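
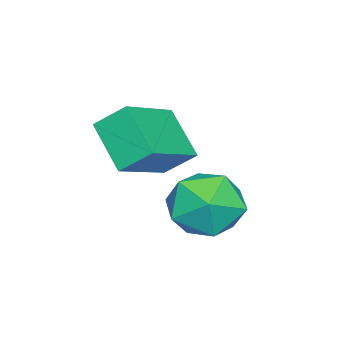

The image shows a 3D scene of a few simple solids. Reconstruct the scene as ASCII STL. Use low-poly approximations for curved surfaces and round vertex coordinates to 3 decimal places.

solid 
facet normal -0.426 -0.643 0.636
outer loop
vertex 2.144 -3.375 4.193
vertex 1.976 -2.578 4.887
vertex 0.451 -3.039 3.398
endloop
endfacet
facet normal 0.157 -0.745 -0.649
outer loop
vertex 1.124 -2.022 2.393
vertex 2.144 -3.375 4.193
vertex 0.451 -3.039 3.398
endloop
endfacet
facet normal -0.426 -0.643 0.636
outer loop
vertex 0.451 -3.039 3.398
vertex 1.976 -2.578 4.887
vertex 0.283 -2.242 4.092
endloop
endfacet
facet normal -0.891 0.176 -0.418
outer loop
vertex 0.283 -2.242 4.092
vertex 1.124 -2.022 2.393
vertex 0.451 -3.039 3.398
endloop
endfacet
facet normal 0.891 -0.176 0.418
outer loop
vertex 2.144 -3.375 4.193
vertex 2.649 -1.561 3.882
vertex 1.976 -2.578 4.887
endloop
endfacet
facet normal 0.157 -0.745 -0.649
outer loop
vertex 2.817 -2.358 3.188
vertex 2.144 -3.375 4.193
vertex 1.124 -2.022 2.393
endloop
endfacet
facet normal 0.891 -0.176 0.418
outer loop
vertex 2.817 -2.358 3.188
vertex 2.649 -1.561 3.882
vertex 2.144 -3.375 4.193
endloop
endfacet
facet normal -0.157 0.745 0.649
outer loop
vertex 1.976 -2.578 4.887
vertex 2.649 -1.561 3.882
vertex 0.283 -2.242 4.092
endloop
endfacet
facet normal -0.891 0.176 -0.418
outer loop
vertex 0.956 -1.225 3.087
vertex 1.124 -2.022 2.393
vertex 0.283 -2.242 4.092
endloop
endfacet
facet normal -0.157 0.745 0.649
outer loop
vertex 0.283 -2.242 4.092
vertex 2.649 -1.561 3.882
vertex 0.956 -1.225 3.087
endloop
endfacet
facet normal 0.426 0.643 -0.636
outer loop
vertex 0.956 -1.225 3.087
vertex 2.817 -2.358 3.188
vertex 1.124 -2.022 2.393
endloop
endfacet
facet normal 0.426 0.643 -0.636
outer loop
vertex 2.649 -1.561 3.882
vertex 2.817 -2.358 3.188
vertex 0.956 -1.225 3.087
endloop
endfacet
facet normal -0.538 0.807 -0.245
outer loop
vertex 1.272 -0.138 1.077
vertex 0.705 -0.229 2.021
vertex 1.628 0.376 1.987
endloop
endfacet
facet normal 0.119 0.844 -0.523
outer loop
vertex 1.272 -0.138 1.077
vertex 1.628 0.376 1.987
vertex 2.348 -0.136 1.325
endloop
endfacet
facet normal 0.216 0.271 -0.938
outer loop
vertex 1.272 -0.138 1.077
vertex 2.348 -0.136 1.325
vertex 1.869 -1.057 0.949
endloop
endfacet
facet normal -0.381 -0.120 -0.917
outer loop
vertex 1.272 -0.138 1.077
vertex 1.869 -1.057 0.949
vertex 0.854 -1.115 1.379
endloop
endfacet
facet normal -0.847 0.211 -0.488
outer loop
vertex 1.272 -0.138 1.077
vertex 0.854 -1.115 1.379
vertex 0.705 -0.229 2.021
endloop
endfacet
facet normal 0.587 0.809 0.013
outer loop
vertex 2.348 -0.136 1.325
vertex 1.628 0.376 1.987
vertex 2.446 -0.225 2.421
endloop
endfacet
facet normal -0.474 0.749 0.463
outer loop
vertex 1.628 0.376 1.987
vertex 0.705 -0.229 2.021
vertex 1.431 -0.283 2.851
endloop
endfacet
facet normal -0.974 -0.214 0.070
outer loop
vertex 0.705 -0.229 2.021
vertex 0.854 -1.115 1.379
vertex 0.952 -1.204 2.475
endloop
endfacet
facet normal -0.221 -0.751 -0.623
outer loop
vertex 0.854 -1.115 1.379
vertex 1.869 -1.057 0.949
vertex 1.672 -1.716 1.813
endloop
endfacet
facet normal 0.744 -0.118 -0.658
outer loop
vertex 1.869 -1.057 0.949
vertex 2.348 -0.136 1.325
vertex 2.595 -1.111 1.779
endloop
endfacet
facet normal 0.381 0.120 0.917
outer loop
vertex 2.028 -1.202 2.723
vertex 2.446 -0.225 2.421
vertex 1.431 -0.283 2.851
endloop
endfacet
facet normal -0.216 -0.271 0.938
outer loop
vertex 2.028 -1.202 2.723
vertex 1.431 -0.283 2.851
vertex 0.952 -1.204 2.475
endloop
endfacet
facet normal -0.119 -0.844 0.523
outer loop
vertex 2.028 -1.202 2.723
vertex 0.952 -1.204 2.475
vertex 1.672 -1.716 1.813
endloop
endfacet
facet normal 0.538 -0.807 0.245
outer loop
vertex 2.028 -1.202 2.723
vertex 1.672 -1.716 1.813
vertex 2.595 -1.111 1.779
endloop
endfacet
facet normal 0.847 -0.211 0.488
outer loop
vertex 2.028 -1.202 2.723
vertex 2.595 -1.111 1.779
vertex 2.446 -0.225 2.421
endloop
endfacet
facet normal 0.221 0.751 0.623
outer loop
vertex 1.431 -0.283 2.851
vertex 2.446 -0.225 2.421
vertex 1.628 0.376 1.987
endloop
endfacet
facet normal -0.744 0.118 0.658
outer loop
vertex 0.952 -1.204 2.475
vertex 1.431 -0.283 2.851
vertex 0.705 -0.229 2.021
endloop
endfacet
facet normal -0.587 -0.809 -0.013
outer loop
vertex 1.672 -1.716 1.813
vertex 0.952 -1.204 2.475
vertex 0.854 -1.115 1.379
endloop
endfacet
facet normal 0.474 -0.749 -0.463
outer loop
vertex 2.595 -1.111 1.779
vertex 1.672 -1.716 1.813
vertex 1.869 -1.057 0.949
endloop
endfacet
facet normal 0.974 0.214 -0.070
outer loop
vertex 2.446 -0.225 2.421
vertex 2.595 -1.111 1.779
vertex 2.348 -0.136 1.325
endloop
endfacet

endsolid


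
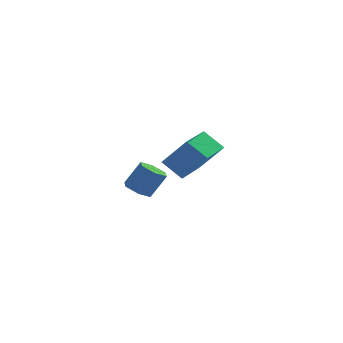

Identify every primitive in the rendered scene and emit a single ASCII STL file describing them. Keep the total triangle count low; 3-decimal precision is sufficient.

solid 
facet normal -0.517 -0.109 -0.849
outer loop
vertex -3.274 -3.529 1.827
vertex -3.893 -3.143 2.155
vertex -3.331 -2.734 1.76
endloop
endfacet
facet normal 0.853 0.017 -0.522
outer loop
vertex -3.274 -3.529 1.827
vertex -3.331 -2.734 1.76
vertex -2.487 -3.363 3.117
endloop
endfacet
facet normal 0.853 0.018 -0.522
outer loop
vertex -2.487 -3.363 3.117
vertex -3.331 -2.734 1.76
vertex -2.545 -2.568 3.05
endloop
endfacet
facet normal 0.517 0.109 0.849
outer loop
vertex -2.487 -3.363 3.117
vertex -2.545 -2.568 3.05
vertex -3.107 -2.977 3.445
endloop
endfacet
facet normal -0.517 -0.110 -0.849
outer loop
vertex -3.331 -2.734 1.76
vertex -3.893 -3.143 2.155
vertex -3.95 -2.348 2.087
endloop
endfacet
facet normal 0.365 0.869 -0.334
outer loop
vertex -3.331 -2.734 1.76
vertex -3.95 -2.348 2.087
vertex -2.545 -2.568 3.05
endloop
endfacet
facet normal 0.365 0.869 -0.334
outer loop
vertex -2.545 -2.568 3.05
vertex -3.95 -2.348 2.087
vertex -3.164 -2.182 3.377
endloop
endfacet
facet normal 0.517 0.110 0.849
outer loop
vertex -2.545 -2.568 3.05
vertex -3.164 -2.182 3.377
vertex -3.107 -2.977 3.445
endloop
endfacet
facet normal -0.517 -0.110 -0.849
outer loop
vertex -3.95 -2.348 2.087
vertex -3.893 -3.143 2.155
vertex -4.513 -2.757 2.483
endloop
endfacet
facet normal -0.488 0.853 0.187
outer loop
vertex -3.95 -2.348 2.087
vertex -4.513 -2.757 2.483
vertex -3.164 -2.182 3.377
endloop
endfacet
facet normal -0.488 0.852 0.188
outer loop
vertex -3.164 -2.182 3.377
vertex -4.513 -2.757 2.483
vertex -3.726 -2.591 3.773
endloop
endfacet
facet normal 0.518 0.110 0.848
outer loop
vertex -3.164 -2.182 3.377
vertex -3.726 -2.591 3.773
vertex -3.107 -2.977 3.445
endloop
endfacet
facet normal -0.517 -0.109 -0.849
outer loop
vertex -4.513 -2.757 2.483
vertex -3.893 -3.143 2.155
vertex -4.455 -3.552 2.55
endloop
endfacet
facet normal -0.852 -0.018 0.522
outer loop
vertex -4.513 -2.757 2.483
vertex -4.455 -3.552 2.55
vertex -3.726 -2.591 3.773
endloop
endfacet
facet normal -0.853 -0.017 0.522
outer loop
vertex -3.726 -2.591 3.773
vertex -4.455 -3.552 2.55
vertex -3.669 -3.386 3.84
endloop
endfacet
facet normal 0.517 0.109 0.849
outer loop
vertex -3.726 -2.591 3.773
vertex -3.669 -3.386 3.84
vertex -3.107 -2.977 3.445
endloop
endfacet
facet normal -0.517 -0.110 -0.849
outer loop
vertex -4.455 -3.552 2.55
vertex -3.893 -3.143 2.155
vertex -3.836 -3.938 2.223
endloop
endfacet
facet normal -0.365 -0.869 0.334
outer loop
vertex -4.455 -3.552 2.55
vertex -3.836 -3.938 2.223
vertex -3.669 -3.386 3.84
endloop
endfacet
facet normal -0.365 -0.869 0.334
outer loop
vertex -3.669 -3.386 3.84
vertex -3.836 -3.938 2.223
vertex -3.05 -3.772 3.513
endloop
endfacet
facet normal 0.517 0.110 0.849
outer loop
vertex -3.669 -3.386 3.84
vertex -3.05 -3.772 3.513
vertex -3.107 -2.977 3.445
endloop
endfacet
facet normal -0.518 -0.110 -0.848
outer loop
vertex -3.836 -3.938 2.223
vertex -3.893 -3.143 2.155
vertex -3.274 -3.529 1.827
endloop
endfacet
facet normal 0.488 -0.852 -0.188
outer loop
vertex -3.836 -3.938 2.223
vertex -3.274 -3.529 1.827
vertex -3.05 -3.772 3.513
endloop
endfacet
facet normal 0.487 -0.853 -0.188
outer loop
vertex -3.05 -3.772 3.513
vertex -3.274 -3.529 1.827
vertex -2.487 -3.363 3.117
endloop
endfacet
facet normal 0.517 0.110 0.849
outer loop
vertex -3.05 -3.772 3.513
vertex -2.487 -3.363 3.117
vertex -3.107 -2.977 3.445
endloop
endfacet
facet normal -0.689 0.339 0.640
outer loop
vertex -1.414 1.902 3.391
vertex -0.482 3.839 3.37
vertex -2.679 2.493 1.717
endloop
endfacet
facet normal -0.434 -0.901 0.010
outer loop
vertex -1.638 1.981 0.75
vertex -1.414 1.902 3.391
vertex -2.679 2.493 1.717
endloop
endfacet
facet normal -0.689 0.339 0.640
outer loop
vertex -2.679 2.493 1.717
vertex -0.482 3.839 3.37
vertex -1.747 4.43 1.696
endloop
endfacet
facet normal -0.580 0.271 -0.768
outer loop
vertex -1.747 4.43 1.696
vertex -1.638 1.981 0.75
vertex -2.679 2.493 1.717
endloop
endfacet
facet normal 0.580 -0.271 0.768
outer loop
vertex -1.414 1.902 3.391
vertex 0.559 3.327 2.403
vertex -0.482 3.839 3.37
endloop
endfacet
facet normal -0.434 -0.901 0.010
outer loop
vertex -0.373 1.39 2.424
vertex -1.414 1.902 3.391
vertex -1.638 1.981 0.75
endloop
endfacet
facet normal 0.580 -0.271 0.768
outer loop
vertex -0.373 1.39 2.424
vertex 0.559 3.327 2.403
vertex -1.414 1.902 3.391
endloop
endfacet
facet normal 0.434 0.901 -0.010
outer loop
vertex -0.482 3.839 3.37
vertex 0.559 3.327 2.403
vertex -1.747 4.43 1.696
endloop
endfacet
facet normal -0.580 0.271 -0.768
outer loop
vertex -0.706 3.918 0.729
vertex -1.638 1.981 0.75
vertex -1.747 4.43 1.696
endloop
endfacet
facet normal 0.434 0.901 -0.010
outer loop
vertex -1.747 4.43 1.696
vertex 0.559 3.327 2.403
vertex -0.706 3.918 0.729
endloop
endfacet
facet normal 0.689 -0.339 -0.640
outer loop
vertex -0.706 3.918 0.729
vertex -0.373 1.39 2.424
vertex -1.638 1.981 0.75
endloop
endfacet
facet normal 0.689 -0.339 -0.640
outer loop
vertex 0.559 3.327 2.403
vertex -0.373 1.39 2.424
vertex -0.706 3.918 0.729
endloop
endfacet

endsolid


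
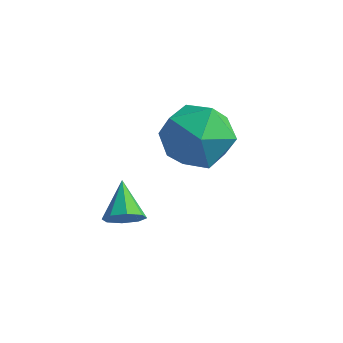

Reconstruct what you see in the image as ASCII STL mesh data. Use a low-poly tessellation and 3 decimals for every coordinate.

solid 
facet normal 0.474 -0.694 -0.542
outer loop
vertex 3.495 -1.869 0.823
vertex 3.022 -1.953 0.517
vertex 3.475 -1.609 0.473
endloop
endfacet
facet normal 0.613 0.651 0.448
outer loop
vertex 3.495 -1.869 0.823
vertex 3.475 -1.609 0.473
vertex 2.458 -1.127 1.163
endloop
endfacet
facet normal 0.474 -0.694 -0.543
outer loop
vertex 3.475 -1.609 0.473
vertex 3.022 -1.953 0.517
vertex 3.189 -1.551 0.149
endloop
endfacet
facet normal 0.346 0.928 -0.139
outer loop
vertex 3.475 -1.609 0.473
vertex 3.189 -1.551 0.149
vertex 2.458 -1.127 1.163
endloop
endfacet
facet normal 0.474 -0.694 -0.543
outer loop
vertex 3.189 -1.551 0.149
vertex 3.022 -1.953 0.517
vertex 2.805 -1.728 0.04
endloop
endfacet
facet normal -0.234 0.825 -0.514
outer loop
vertex 3.189 -1.551 0.149
vertex 2.805 -1.728 0.04
vertex 2.458 -1.127 1.163
endloop
endfacet
facet normal 0.473 -0.694 -0.543
outer loop
vertex 2.805 -1.728 0.04
vertex 3.022 -1.953 0.517
vertex 2.548 -2.037 0.211
endloop
endfacet
facet normal -0.791 0.403 -0.460
outer loop
vertex 2.805 -1.728 0.04
vertex 2.548 -2.037 0.211
vertex 2.458 -1.127 1.163
endloop
endfacet
facet normal 0.473 -0.694 -0.542
outer loop
vertex 2.548 -2.037 0.211
vertex 3.022 -1.953 0.517
vertex 2.569 -2.296 0.561
endloop
endfacet
facet normal -0.996 -0.091 -0.007
outer loop
vertex 2.548 -2.037 0.211
vertex 2.569 -2.296 0.561
vertex 2.458 -1.127 1.163
endloop
endfacet
facet normal 0.473 -0.694 -0.543
outer loop
vertex 2.569 -2.296 0.561
vertex 3.022 -1.953 0.517
vertex 2.855 -2.355 0.885
endloop
endfacet
facet normal -0.730 -0.367 0.577
outer loop
vertex 2.569 -2.296 0.561
vertex 2.855 -2.355 0.885
vertex 2.458 -1.127 1.163
endloop
endfacet
facet normal 0.475 -0.693 -0.542
outer loop
vertex 2.855 -2.355 0.885
vertex 3.022 -1.953 0.517
vertex 3.238 -2.178 0.994
endloop
endfacet
facet normal -0.149 -0.264 0.953
outer loop
vertex 2.855 -2.355 0.885
vertex 3.238 -2.178 0.994
vertex 2.458 -1.127 1.163
endloop
endfacet
facet normal 0.474 -0.694 -0.542
outer loop
vertex 3.238 -2.178 0.994
vertex 3.022 -1.953 0.517
vertex 3.495 -1.869 0.823
endloop
endfacet
facet normal 0.408 0.158 0.899
outer loop
vertex 3.238 -2.178 0.994
vertex 3.495 -1.869 0.823
vertex 2.458 -1.127 1.163
endloop
endfacet
facet normal -0.905 0.013 0.425
outer loop
vertex 2.465 0.688 1.696
vertex 2.936 0.43 2.708
vertex 2.807 1.526 2.399
endloop
endfacet
facet normal -0.876 0.464 -0.127
outer loop
vertex 2.465 0.688 1.696
vertex 2.807 1.526 2.399
vertex 3.011 1.603 1.274
endloop
endfacet
facet normal -0.700 0.091 -0.709
outer loop
vertex 2.465 0.688 1.696
vertex 3.011 1.603 1.274
vertex 3.266 0.555 0.888
endloop
endfacet
facet normal -0.619 -0.592 -0.516
outer loop
vertex 2.465 0.688 1.696
vertex 3.266 0.555 0.888
vertex 3.22 -0.17 1.774
endloop
endfacet
facet normal -0.746 -0.640 0.184
outer loop
vertex 2.465 0.688 1.696
vertex 3.22 -0.17 1.774
vertex 2.936 0.43 2.708
endloop
endfacet
facet normal -0.355 0.935 -0.000
outer loop
vertex 3.011 1.603 1.274
vertex 2.807 1.526 2.399
vertex 3.82 1.91 2.026
endloop
endfacet
facet normal -0.402 0.204 0.893
outer loop
vertex 2.807 1.526 2.399
vertex 2.936 0.43 2.708
vertex 3.774 1.185 2.912
endloop
endfacet
facet normal -0.145 -0.852 0.503
outer loop
vertex 2.936 0.43 2.708
vertex 3.22 -0.17 1.774
vertex 4.029 0.137 2.526
endloop
endfacet
facet normal 0.061 -0.774 -0.630
outer loop
vertex 3.22 -0.17 1.774
vertex 3.266 0.555 0.888
vertex 4.233 0.214 1.401
endloop
endfacet
facet normal -0.068 0.330 -0.941
outer loop
vertex 3.266 0.555 0.888
vertex 3.011 1.603 1.274
vertex 4.104 1.31 1.092
endloop
endfacet
facet normal 0.619 0.592 0.516
outer loop
vertex 4.575 1.052 2.104
vertex 3.82 1.91 2.026
vertex 3.774 1.185 2.912
endloop
endfacet
facet normal 0.700 -0.091 0.709
outer loop
vertex 4.575 1.052 2.104
vertex 3.774 1.185 2.912
vertex 4.029 0.137 2.526
endloop
endfacet
facet normal 0.876 -0.464 0.127
outer loop
vertex 4.575 1.052 2.104
vertex 4.029 0.137 2.526
vertex 4.233 0.214 1.401
endloop
endfacet
facet normal 0.905 -0.013 -0.425
outer loop
vertex 4.575 1.052 2.104
vertex 4.233 0.214 1.401
vertex 4.104 1.31 1.092
endloop
endfacet
facet normal 0.746 0.640 -0.184
outer loop
vertex 4.575 1.052 2.104
vertex 4.104 1.31 1.092
vertex 3.82 1.91 2.026
endloop
endfacet
facet normal -0.061 0.774 0.630
outer loop
vertex 3.774 1.185 2.912
vertex 3.82 1.91 2.026
vertex 2.807 1.526 2.399
endloop
endfacet
facet normal 0.068 -0.330 0.941
outer loop
vertex 4.029 0.137 2.526
vertex 3.774 1.185 2.912
vertex 2.936 0.43 2.708
endloop
endfacet
facet normal 0.355 -0.935 0.000
outer loop
vertex 4.233 0.214 1.401
vertex 4.029 0.137 2.526
vertex 3.22 -0.17 1.774
endloop
endfacet
facet normal 0.402 -0.204 -0.893
outer loop
vertex 4.104 1.31 1.092
vertex 4.233 0.214 1.401
vertex 3.266 0.555 0.888
endloop
endfacet
facet normal 0.145 0.852 -0.503
outer loop
vertex 3.82 1.91 2.026
vertex 4.104 1.31 1.092
vertex 3.011 1.603 1.274
endloop
endfacet

endsolid


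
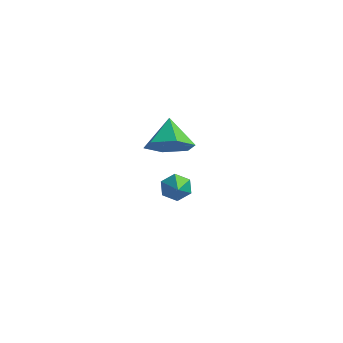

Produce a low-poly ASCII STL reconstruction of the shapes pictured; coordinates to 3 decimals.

solid 
facet normal 0.220 -0.708 -0.671
outer loop
vertex -2.301 -3.636 0.904
vertex -3.276 -3.765 0.72
vertex -2.751 -3.099 0.19
endloop
endfacet
facet normal 0.620 0.763 0.183
outer loop
vertex -2.301 -3.636 0.904
vertex -2.751 -3.099 0.19
vertex -3.584 -2.775 1.66
endloop
endfacet
facet normal 0.221 -0.708 -0.671
outer loop
vertex -2.751 -3.099 0.19
vertex -3.276 -3.765 0.72
vertex -3.725 -3.228 0.006
endloop
endfacet
facet normal -0.079 0.963 -0.257
outer loop
vertex -2.751 -3.099 0.19
vertex -3.725 -3.228 0.006
vertex -3.584 -2.775 1.66
endloop
endfacet
facet normal 0.221 -0.707 -0.671
outer loop
vertex -3.725 -3.228 0.006
vertex -3.276 -3.765 0.72
vertex -4.25 -3.895 0.536
endloop
endfacet
facet normal -0.815 0.572 -0.087
outer loop
vertex -3.725 -3.228 0.006
vertex -4.25 -3.895 0.536
vertex -3.584 -2.775 1.66
endloop
endfacet
facet normal 0.221 -0.707 -0.671
outer loop
vertex -4.25 -3.895 0.536
vertex -3.276 -3.765 0.72
vertex -3.8 -4.432 1.25
endloop
endfacet
facet normal -0.852 -0.018 0.523
outer loop
vertex -4.25 -3.895 0.536
vertex -3.8 -4.432 1.25
vertex -3.584 -2.775 1.66
endloop
endfacet
facet normal 0.221 -0.707 -0.671
outer loop
vertex -3.8 -4.432 1.25
vertex -3.276 -3.765 0.72
vertex -2.826 -4.302 1.434
endloop
endfacet
facet normal -0.153 -0.219 0.964
outer loop
vertex -3.8 -4.432 1.25
vertex -2.826 -4.302 1.434
vertex -3.584 -2.775 1.66
endloop
endfacet
facet normal 0.220 -0.708 -0.671
outer loop
vertex -2.826 -4.302 1.434
vertex -3.276 -3.765 0.72
vertex -2.301 -3.636 0.904
endloop
endfacet
facet normal 0.583 0.172 0.794
outer loop
vertex -2.826 -4.302 1.434
vertex -2.301 -3.636 0.904
vertex -3.584 -2.775 1.66
endloop
endfacet
facet normal -0.288 0.815 -0.502
outer loop
vertex -3.591 0.213 -4.509
vertex -4.215 0.156 -4.244
vertex -3.74 0.522 -3.922
endloop
endfacet
facet normal 0.976 0.119 0.185
outer loop
vertex -3.591 0.213 -4.509
vertex -3.74 0.522 -3.922
vertex -3.625 -1.516 -3.216
endloop
endfacet
facet normal -0.288 0.815 -0.502
outer loop
vertex -3.74 0.522 -3.922
vertex -4.215 0.156 -4.244
vertex -4.364 0.465 -3.657
endloop
endfacet
facet normal 0.344 0.325 0.881
outer loop
vertex -3.74 0.522 -3.922
vertex -4.364 0.465 -3.657
vertex -3.625 -1.516 -3.216
endloop
endfacet
facet normal -0.287 0.816 -0.502
outer loop
vertex -4.364 0.465 -3.657
vertex -4.215 0.156 -4.244
vertex -4.838 0.1 -3.979
endloop
endfacet
facet normal -0.551 -0.020 0.834
outer loop
vertex -4.364 0.465 -3.657
vertex -4.838 0.1 -3.979
vertex -3.625 -1.516 -3.216
endloop
endfacet
facet normal -0.287 0.816 -0.502
outer loop
vertex -4.838 0.1 -3.979
vertex -4.215 0.156 -4.244
vertex -4.689 -0.209 -4.567
endloop
endfacet
facet normal -0.817 -0.570 0.092
outer loop
vertex -4.838 0.1 -3.979
vertex -4.689 -0.209 -4.567
vertex -3.625 -1.516 -3.216
endloop
endfacet
facet normal -0.287 0.816 -0.502
outer loop
vertex -4.689 -0.209 -4.567
vertex -4.215 0.156 -4.244
vertex -4.065 -0.152 -4.831
endloop
endfacet
facet normal -0.185 -0.775 -0.604
outer loop
vertex -4.689 -0.209 -4.567
vertex -4.065 -0.152 -4.831
vertex -3.625 -1.516 -3.216
endloop
endfacet
facet normal -0.288 0.816 -0.502
outer loop
vertex -4.065 -0.152 -4.831
vertex -4.215 0.156 -4.244
vertex -3.591 0.213 -4.509
endloop
endfacet
facet normal 0.710 -0.431 -0.557
outer loop
vertex -4.065 -0.152 -4.831
vertex -3.591 0.213 -4.509
vertex -3.625 -1.516 -3.216
endloop
endfacet

endsolid


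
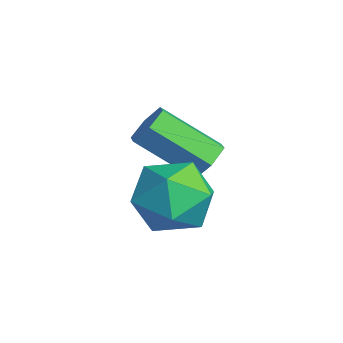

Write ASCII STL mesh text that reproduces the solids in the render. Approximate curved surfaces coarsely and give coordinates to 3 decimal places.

solid 
facet normal -0.534 0.798 0.278
outer loop
vertex -1.223 2.982 -2.86
vertex -2.088 2.339 -2.676
vertex -1.373 2.537 -1.872
endloop
endfacet
facet normal 0.158 0.891 0.425
outer loop
vertex -1.223 2.982 -2.86
vertex -1.373 2.537 -1.872
vertex -0.372 2.569 -2.312
endloop
endfacet
facet normal 0.523 0.832 -0.184
outer loop
vertex -1.223 2.982 -2.86
vertex -0.372 2.569 -2.312
vertex -0.469 2.392 -3.386
endloop
endfacet
facet normal 0.056 0.703 -0.709
outer loop
vertex -1.223 2.982 -2.86
vertex -0.469 2.392 -3.386
vertex -1.529 2.25 -3.611
endloop
endfacet
facet normal -0.597 0.682 -0.422
outer loop
vertex -1.223 2.982 -2.86
vertex -1.529 2.25 -3.611
vertex -2.088 2.339 -2.676
endloop
endfacet
facet normal 0.366 0.361 0.858
outer loop
vertex -0.372 2.569 -2.312
vertex -1.373 2.537 -1.872
vertex -0.711 1.67 -1.789
endloop
endfacet
facet normal -0.756 0.211 0.620
outer loop
vertex -1.373 2.537 -1.872
vertex -2.088 2.339 -2.676
vertex -1.771 1.528 -2.014
endloop
endfacet
facet normal -0.857 0.024 -0.515
outer loop
vertex -2.088 2.339 -2.676
vertex -1.529 2.25 -3.611
vertex -1.868 1.351 -3.088
endloop
endfacet
facet normal 0.200 0.059 -0.978
outer loop
vertex -1.529 2.25 -3.611
vertex -0.469 2.392 -3.386
vertex -0.867 1.383 -3.528
endloop
endfacet
facet normal 0.955 0.267 -0.130
outer loop
vertex -0.469 2.392 -3.386
vertex -0.372 2.569 -2.312
vertex -0.152 1.581 -2.724
endloop
endfacet
facet normal -0.056 -0.703 0.709
outer loop
vertex -1.017 0.938 -2.54
vertex -0.711 1.67 -1.789
vertex -1.771 1.528 -2.014
endloop
endfacet
facet normal -0.523 -0.832 0.184
outer loop
vertex -1.017 0.938 -2.54
vertex -1.771 1.528 -2.014
vertex -1.868 1.351 -3.088
endloop
endfacet
facet normal -0.158 -0.891 -0.425
outer loop
vertex -1.017 0.938 -2.54
vertex -1.868 1.351 -3.088
vertex -0.867 1.383 -3.528
endloop
endfacet
facet normal 0.534 -0.798 -0.278
outer loop
vertex -1.017 0.938 -2.54
vertex -0.867 1.383 -3.528
vertex -0.152 1.581 -2.724
endloop
endfacet
facet normal 0.597 -0.682 0.422
outer loop
vertex -1.017 0.938 -2.54
vertex -0.152 1.581 -2.724
vertex -0.711 1.67 -1.789
endloop
endfacet
facet normal -0.200 -0.059 0.978
outer loop
vertex -1.771 1.528 -2.014
vertex -0.711 1.67 -1.789
vertex -1.373 2.537 -1.872
endloop
endfacet
facet normal -0.955 -0.267 0.130
outer loop
vertex -1.868 1.351 -3.088
vertex -1.771 1.528 -2.014
vertex -2.088 2.339 -2.676
endloop
endfacet
facet normal -0.366 -0.361 -0.858
outer loop
vertex -0.867 1.383 -3.528
vertex -1.868 1.351 -3.088
vertex -1.529 2.25 -3.611
endloop
endfacet
facet normal 0.756 -0.211 -0.620
outer loop
vertex -0.152 1.581 -2.724
vertex -0.867 1.383 -3.528
vertex -0.469 2.392 -3.386
endloop
endfacet
facet normal 0.857 -0.024 0.515
outer loop
vertex -0.711 1.67 -1.789
vertex -0.152 1.581 -2.724
vertex -0.372 2.569 -2.312
endloop
endfacet
facet normal 0.437 0.674 -0.596
outer loop
vertex -2.353 3.698 -2.278
vertex -2.568 3.383 -2.792
vertex -2.923 3.846 -2.529
endloop
endfacet
facet normal -0.127 0.701 0.701
outer loop
vertex -2.353 3.698 -2.278
vertex -2.923 3.846 -2.529
vertex -3.137 2.491 -1.213
endloop
endfacet
facet normal -0.127 0.701 0.701
outer loop
vertex -3.137 2.491 -1.213
vertex -2.923 3.846 -2.529
vertex -3.707 2.639 -1.464
endloop
endfacet
facet normal -0.437 -0.675 0.594
outer loop
vertex -3.137 2.491 -1.213
vertex -3.707 2.639 -1.464
vertex -3.352 2.177 -1.728
endloop
endfacet
facet normal 0.438 0.674 -0.595
outer loop
vertex -2.923 3.846 -2.529
vertex -2.568 3.383 -2.792
vertex -3.138 3.532 -3.043
endloop
endfacet
facet normal -0.834 0.552 0.012
outer loop
vertex -2.923 3.846 -2.529
vertex -3.138 3.532 -3.043
vertex -3.707 2.639 -1.464
endloop
endfacet
facet normal -0.834 0.552 0.012
outer loop
vertex -3.707 2.639 -1.464
vertex -3.138 3.532 -3.043
vertex -3.922 2.325 -1.979
endloop
endfacet
facet normal -0.437 -0.675 0.594
outer loop
vertex -3.707 2.639 -1.464
vertex -3.922 2.325 -1.979
vertex -3.352 2.177 -1.728
endloop
endfacet
facet normal 0.438 0.675 -0.594
outer loop
vertex -3.138 3.532 -3.043
vertex -2.568 3.383 -2.792
vertex -2.783 3.069 -3.307
endloop
endfacet
facet normal -0.708 -0.149 -0.691
outer loop
vertex -3.138 3.532 -3.043
vertex -2.783 3.069 -3.307
vertex -3.922 2.325 -1.979
endloop
endfacet
facet normal -0.707 -0.150 -0.691
outer loop
vertex -3.922 2.325 -1.979
vertex -2.783 3.069 -3.307
vertex -3.567 1.862 -2.242
endloop
endfacet
facet normal -0.437 -0.674 0.596
outer loop
vertex -3.922 2.325 -1.979
vertex -3.567 1.862 -2.242
vertex -3.352 2.177 -1.728
endloop
endfacet
facet normal 0.437 0.675 -0.594
outer loop
vertex -2.783 3.069 -3.307
vertex -2.568 3.383 -2.792
vertex -2.213 2.921 -3.056
endloop
endfacet
facet normal 0.127 -0.701 -0.701
outer loop
vertex -2.783 3.069 -3.307
vertex -2.213 2.921 -3.056
vertex -3.567 1.862 -2.242
endloop
endfacet
facet normal 0.127 -0.701 -0.701
outer loop
vertex -3.567 1.862 -2.242
vertex -2.213 2.921 -3.056
vertex -2.997 1.714 -1.991
endloop
endfacet
facet normal -0.437 -0.674 0.596
outer loop
vertex -3.567 1.862 -2.242
vertex -2.997 1.714 -1.991
vertex -3.352 2.177 -1.728
endloop
endfacet
facet normal 0.437 0.675 -0.594
outer loop
vertex -2.213 2.921 -3.056
vertex -2.568 3.383 -2.792
vertex -1.998 3.235 -2.541
endloop
endfacet
facet normal 0.834 -0.552 -0.012
outer loop
vertex -2.213 2.921 -3.056
vertex -1.998 3.235 -2.541
vertex -2.997 1.714 -1.991
endloop
endfacet
facet normal 0.834 -0.552 -0.012
outer loop
vertex -2.997 1.714 -1.991
vertex -1.998 3.235 -2.541
vertex -2.782 2.028 -1.477
endloop
endfacet
facet normal -0.438 -0.674 0.595
outer loop
vertex -2.997 1.714 -1.991
vertex -2.782 2.028 -1.477
vertex -3.352 2.177 -1.728
endloop
endfacet
facet normal 0.437 0.674 -0.596
outer loop
vertex -1.998 3.235 -2.541
vertex -2.568 3.383 -2.792
vertex -2.353 3.698 -2.278
endloop
endfacet
facet normal 0.707 0.150 0.691
outer loop
vertex -1.998 3.235 -2.541
vertex -2.353 3.698 -2.278
vertex -2.782 2.028 -1.477
endloop
endfacet
facet normal 0.708 0.149 0.690
outer loop
vertex -2.782 2.028 -1.477
vertex -2.353 3.698 -2.278
vertex -3.137 2.491 -1.213
endloop
endfacet
facet normal -0.438 -0.675 0.594
outer loop
vertex -2.782 2.028 -1.477
vertex -3.137 2.491 -1.213
vertex -3.352 2.177 -1.728
endloop
endfacet

endsolid


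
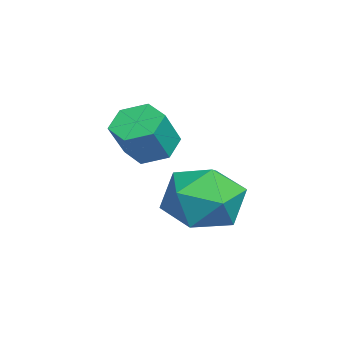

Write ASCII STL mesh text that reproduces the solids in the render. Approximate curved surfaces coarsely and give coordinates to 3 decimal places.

solid 
facet normal -0.372 -0.087 0.924
outer loop
vertex 1.241 -0.137 1.054
vertex 1.783 -1.26 1.166
vertex 2.402 -0.229 1.512
endloop
endfacet
facet normal -0.253 0.598 0.761
outer loop
vertex 1.241 -0.137 1.054
vertex 2.402 -0.229 1.512
vertex 2.119 0.682 0.702
endloop
endfacet
facet normal -0.633 0.754 0.177
outer loop
vertex 1.241 -0.137 1.054
vertex 2.119 0.682 0.702
vertex 1.325 0.214 -0.144
endloop
endfacet
facet normal -0.986 0.166 -0.020
outer loop
vertex 1.241 -0.137 1.054
vertex 1.325 0.214 -0.144
vertex 1.117 -0.986 0.143
endloop
endfacet
facet normal -0.824 -0.354 0.442
outer loop
vertex 1.241 -0.137 1.054
vertex 1.117 -0.986 0.143
vertex 1.783 -1.26 1.166
endloop
endfacet
facet normal 0.438 0.669 0.600
outer loop
vertex 2.119 0.682 0.702
vertex 2.402 -0.229 1.512
vertex 3.203 0.066 0.597
endloop
endfacet
facet normal 0.247 -0.438 0.864
outer loop
vertex 2.402 -0.229 1.512
vertex 1.783 -1.26 1.166
vertex 2.995 -1.134 0.884
endloop
endfacet
facet normal -0.486 -0.870 0.084
outer loop
vertex 1.783 -1.26 1.166
vertex 1.117 -0.986 0.143
vertex 2.201 -1.602 0.038
endloop
endfacet
facet normal -0.747 -0.029 -0.664
outer loop
vertex 1.117 -0.986 0.143
vertex 1.325 0.214 -0.144
vertex 1.918 -0.691 -0.772
endloop
endfacet
facet normal -0.176 0.922 -0.345
outer loop
vertex 1.325 0.214 -0.144
vertex 2.119 0.682 0.702
vertex 2.537 0.34 -0.426
endloop
endfacet
facet normal 0.986 -0.166 0.020
outer loop
vertex 3.079 -0.783 -0.314
vertex 3.203 0.066 0.597
vertex 2.995 -1.134 0.884
endloop
endfacet
facet normal 0.633 -0.754 -0.177
outer loop
vertex 3.079 -0.783 -0.314
vertex 2.995 -1.134 0.884
vertex 2.201 -1.602 0.038
endloop
endfacet
facet normal 0.253 -0.598 -0.761
outer loop
vertex 3.079 -0.783 -0.314
vertex 2.201 -1.602 0.038
vertex 1.918 -0.691 -0.772
endloop
endfacet
facet normal 0.372 0.087 -0.924
outer loop
vertex 3.079 -0.783 -0.314
vertex 1.918 -0.691 -0.772
vertex 2.537 0.34 -0.426
endloop
endfacet
facet normal 0.824 0.354 -0.442
outer loop
vertex 3.079 -0.783 -0.314
vertex 2.537 0.34 -0.426
vertex 3.203 0.066 0.597
endloop
endfacet
facet normal 0.747 0.029 0.664
outer loop
vertex 2.995 -1.134 0.884
vertex 3.203 0.066 0.597
vertex 2.402 -0.229 1.512
endloop
endfacet
facet normal 0.176 -0.922 0.345
outer loop
vertex 2.201 -1.602 0.038
vertex 2.995 -1.134 0.884
vertex 1.783 -1.26 1.166
endloop
endfacet
facet normal -0.438 -0.669 -0.600
outer loop
vertex 1.918 -0.691 -0.772
vertex 2.201 -1.602 0.038
vertex 1.117 -0.986 0.143
endloop
endfacet
facet normal -0.247 0.438 -0.864
outer loop
vertex 2.537 0.34 -0.426
vertex 1.918 -0.691 -0.772
vertex 1.325 0.214 -0.144
endloop
endfacet
facet normal 0.486 0.870 -0.084
outer loop
vertex 3.203 0.066 0.597
vertex 2.537 0.34 -0.426
vertex 2.119 0.682 0.702
endloop
endfacet
facet normal -0.522 0.287 -0.803
outer loop
vertex -0.068 -2.214 0.814
vertex -0.666 -1.919 1.308
vertex -0.038 -1.427 1.076
endloop
endfacet
facet normal 0.852 0.136 -0.506
outer loop
vertex -0.068 -2.214 0.814
vertex -0.038 -1.427 1.076
vertex 0.663 -2.616 1.938
endloop
endfacet
facet normal 0.852 0.136 -0.506
outer loop
vertex 0.663 -2.616 1.938
vertex -0.038 -1.427 1.076
vertex 0.693 -1.829 2.2
endloop
endfacet
facet normal 0.522 -0.287 0.803
outer loop
vertex 0.663 -2.616 1.938
vertex 0.693 -1.829 2.2
vertex 0.066 -2.321 2.432
endloop
endfacet
facet normal -0.522 0.287 -0.803
outer loop
vertex -0.038 -1.427 1.076
vertex -0.666 -1.919 1.308
vertex -0.636 -1.132 1.57
endloop
endfacet
facet normal 0.456 0.890 0.021
outer loop
vertex -0.038 -1.427 1.076
vertex -0.636 -1.132 1.57
vertex 0.693 -1.829 2.2
endloop
endfacet
facet normal 0.456 0.890 0.021
outer loop
vertex 0.693 -1.829 2.2
vertex -0.636 -1.132 1.57
vertex 0.095 -1.534 2.694
endloop
endfacet
facet normal 0.522 -0.287 0.803
outer loop
vertex 0.693 -1.829 2.2
vertex 0.095 -1.534 2.694
vertex 0.066 -2.321 2.432
endloop
endfacet
facet normal -0.522 0.287 -0.803
outer loop
vertex -0.636 -1.132 1.57
vertex -0.666 -1.919 1.308
vertex -1.263 -1.624 1.802
endloop
endfacet
facet normal -0.396 0.753 0.526
outer loop
vertex -0.636 -1.132 1.57
vertex -1.263 -1.624 1.802
vertex 0.095 -1.534 2.694
endloop
endfacet
facet normal -0.396 0.753 0.526
outer loop
vertex 0.095 -1.534 2.694
vertex -1.263 -1.624 1.802
vertex -0.532 -2.026 2.926
endloop
endfacet
facet normal 0.522 -0.287 0.803
outer loop
vertex 0.095 -1.534 2.694
vertex -0.532 -2.026 2.926
vertex 0.066 -2.321 2.432
endloop
endfacet
facet normal -0.522 0.287 -0.803
outer loop
vertex -1.263 -1.624 1.802
vertex -0.666 -1.919 1.308
vertex -1.293 -2.411 1.54
endloop
endfacet
facet normal -0.852 -0.136 0.506
outer loop
vertex -1.263 -1.624 1.802
vertex -1.293 -2.411 1.54
vertex -0.532 -2.026 2.926
endloop
endfacet
facet normal -0.852 -0.136 0.506
outer loop
vertex -0.532 -2.026 2.926
vertex -1.293 -2.411 1.54
vertex -0.562 -2.813 2.664
endloop
endfacet
facet normal 0.522 -0.287 0.803
outer loop
vertex -0.532 -2.026 2.926
vertex -0.562 -2.813 2.664
vertex 0.066 -2.321 2.432
endloop
endfacet
facet normal -0.522 0.287 -0.803
outer loop
vertex -1.293 -2.411 1.54
vertex -0.666 -1.919 1.308
vertex -0.695 -2.706 1.046
endloop
endfacet
facet normal -0.456 -0.890 -0.021
outer loop
vertex -1.293 -2.411 1.54
vertex -0.695 -2.706 1.046
vertex -0.562 -2.813 2.664
endloop
endfacet
facet normal -0.456 -0.890 -0.021
outer loop
vertex -0.562 -2.813 2.664
vertex -0.695 -2.706 1.046
vertex 0.036 -3.108 2.17
endloop
endfacet
facet normal 0.522 -0.287 0.803
outer loop
vertex -0.562 -2.813 2.664
vertex 0.036 -3.108 2.17
vertex 0.066 -2.321 2.432
endloop
endfacet
facet normal -0.522 0.287 -0.803
outer loop
vertex -0.695 -2.706 1.046
vertex -0.666 -1.919 1.308
vertex -0.068 -2.214 0.814
endloop
endfacet
facet normal 0.396 -0.753 -0.526
outer loop
vertex -0.695 -2.706 1.046
vertex -0.068 -2.214 0.814
vertex 0.036 -3.108 2.17
endloop
endfacet
facet normal 0.396 -0.753 -0.526
outer loop
vertex 0.036 -3.108 2.17
vertex -0.068 -2.214 0.814
vertex 0.663 -2.616 1.938
endloop
endfacet
facet normal 0.522 -0.287 0.803
outer loop
vertex 0.036 -3.108 2.17
vertex 0.663 -2.616 1.938
vertex 0.066 -2.321 2.432
endloop
endfacet

endsolid


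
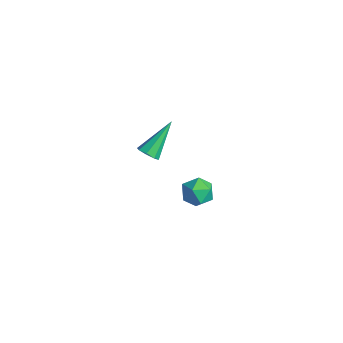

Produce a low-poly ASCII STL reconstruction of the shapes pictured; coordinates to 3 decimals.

solid 
facet normal 0.159 -0.743 -0.650
outer loop
vertex 3.275 0.312 3.326
vertex 3.006 0.571 2.964
vertex 3.506 0.552 3.108
endloop
endfacet
facet normal 0.732 -0.092 0.675
outer loop
vertex 3.275 0.312 3.326
vertex 3.506 0.552 3.108
vertex 2.714 1.929 4.156
endloop
endfacet
facet normal 0.160 -0.741 -0.652
outer loop
vertex 3.506 0.552 3.108
vertex 3.006 0.571 2.964
vertex 3.443 0.804 2.806
endloop
endfacet
facet normal 0.902 0.405 0.150
outer loop
vertex 3.506 0.552 3.108
vertex 3.443 0.804 2.806
vertex 2.714 1.929 4.156
endloop
endfacet
facet normal 0.160 -0.742 -0.651
outer loop
vertex 3.443 0.804 2.806
vertex 3.006 0.571 2.964
vertex 3.125 0.919 2.597
endloop
endfacet
facet normal 0.519 0.773 -0.364
outer loop
vertex 3.443 0.804 2.806
vertex 3.125 0.919 2.597
vertex 2.714 1.929 4.156
endloop
endfacet
facet normal 0.160 -0.742 -0.651
outer loop
vertex 3.125 0.919 2.597
vertex 3.006 0.571 2.964
vertex 2.737 0.83 2.603
endloop
endfacet
facet normal -0.192 0.800 -0.569
outer loop
vertex 3.125 0.919 2.597
vertex 2.737 0.83 2.603
vertex 2.714 1.929 4.156
endloop
endfacet
facet normal 0.160 -0.742 -0.651
outer loop
vertex 2.737 0.83 2.603
vertex 3.006 0.571 2.964
vertex 2.507 0.59 2.82
endloop
endfacet
facet normal -0.814 0.469 -0.344
outer loop
vertex 2.737 0.83 2.603
vertex 2.507 0.59 2.82
vertex 2.714 1.929 4.156
endloop
endfacet
facet normal 0.160 -0.742 -0.652
outer loop
vertex 2.507 0.59 2.82
vertex 3.006 0.571 2.964
vertex 2.569 0.338 3.122
endloop
endfacet
facet normal -0.983 -0.027 0.179
outer loop
vertex 2.507 0.59 2.82
vertex 2.569 0.338 3.122
vertex 2.714 1.929 4.156
endloop
endfacet
facet normal 0.161 -0.743 -0.650
outer loop
vertex 2.569 0.338 3.122
vertex 3.006 0.571 2.964
vertex 2.887 0.223 3.332
endloop
endfacet
facet normal -0.601 -0.396 0.694
outer loop
vertex 2.569 0.338 3.122
vertex 2.887 0.223 3.332
vertex 2.714 1.929 4.156
endloop
endfacet
facet normal 0.160 -0.743 -0.650
outer loop
vertex 2.887 0.223 3.332
vertex 3.006 0.571 2.964
vertex 3.275 0.312 3.326
endloop
endfacet
facet normal 0.111 -0.423 0.899
outer loop
vertex 2.887 0.223 3.332
vertex 3.275 0.312 3.326
vertex 2.714 1.929 4.156
endloop
endfacet
facet normal -0.536 0.708 0.460
outer loop
vertex 1.624 3.815 -2.112
vertex 2.093 3.744 -1.456
vertex 2.289 4.271 -2.039
endloop
endfacet
facet normal -0.530 0.812 -0.247
outer loop
vertex 1.624 3.815 -2.112
vertex 2.289 4.271 -2.039
vertex 2.106 3.935 -2.752
endloop
endfacet
facet normal -0.798 0.229 -0.558
outer loop
vertex 1.624 3.815 -2.112
vertex 2.106 3.935 -2.752
vertex 1.796 3.2 -2.61
endloop
endfacet
facet normal -0.971 -0.236 -0.044
outer loop
vertex 1.624 3.815 -2.112
vertex 1.796 3.2 -2.61
vertex 1.788 3.083 -1.809
endloop
endfacet
facet normal -0.809 0.061 0.585
outer loop
vertex 1.624 3.815 -2.112
vertex 1.788 3.083 -1.809
vertex 2.093 3.744 -1.456
endloop
endfacet
facet normal 0.152 0.878 -0.453
outer loop
vertex 2.106 3.935 -2.752
vertex 2.289 4.271 -2.039
vertex 2.872 3.937 -2.491
endloop
endfacet
facet normal 0.139 0.711 0.689
outer loop
vertex 2.289 4.271 -2.039
vertex 2.093 3.744 -1.456
vertex 2.864 3.82 -1.69
endloop
endfacet
facet normal -0.303 -0.336 0.892
outer loop
vertex 2.093 3.744 -1.456
vertex 1.788 3.083 -1.809
vertex 2.554 3.085 -1.548
endloop
endfacet
facet normal -0.564 -0.816 -0.125
outer loop
vertex 1.788 3.083 -1.809
vertex 1.796 3.2 -2.61
vertex 2.371 2.749 -2.261
endloop
endfacet
facet normal -0.284 -0.065 -0.957
outer loop
vertex 1.796 3.2 -2.61
vertex 2.106 3.935 -2.752
vertex 2.567 3.276 -2.844
endloop
endfacet
facet normal 0.971 0.236 0.044
outer loop
vertex 3.036 3.205 -2.188
vertex 2.872 3.937 -2.491
vertex 2.864 3.82 -1.69
endloop
endfacet
facet normal 0.798 -0.229 0.558
outer loop
vertex 3.036 3.205 -2.188
vertex 2.864 3.82 -1.69
vertex 2.554 3.085 -1.548
endloop
endfacet
facet normal 0.530 -0.812 0.247
outer loop
vertex 3.036 3.205 -2.188
vertex 2.554 3.085 -1.548
vertex 2.371 2.749 -2.261
endloop
endfacet
facet normal 0.536 -0.708 -0.460
outer loop
vertex 3.036 3.205 -2.188
vertex 2.371 2.749 -2.261
vertex 2.567 3.276 -2.844
endloop
endfacet
facet normal 0.809 -0.061 -0.585
outer loop
vertex 3.036 3.205 -2.188
vertex 2.567 3.276 -2.844
vertex 2.872 3.937 -2.491
endloop
endfacet
facet normal 0.564 0.816 0.125
outer loop
vertex 2.864 3.82 -1.69
vertex 2.872 3.937 -2.491
vertex 2.289 4.271 -2.039
endloop
endfacet
facet normal 0.284 0.065 0.957
outer loop
vertex 2.554 3.085 -1.548
vertex 2.864 3.82 -1.69
vertex 2.093 3.744 -1.456
endloop
endfacet
facet normal -0.152 -0.878 0.453
outer loop
vertex 2.371 2.749 -2.261
vertex 2.554 3.085 -1.548
vertex 1.788 3.083 -1.809
endloop
endfacet
facet normal -0.139 -0.711 -0.689
outer loop
vertex 2.567 3.276 -2.844
vertex 2.371 2.749 -2.261
vertex 1.796 3.2 -2.61
endloop
endfacet
facet normal 0.303 0.336 -0.892
outer loop
vertex 2.872 3.937 -2.491
vertex 2.567 3.276 -2.844
vertex 2.106 3.935 -2.752
endloop
endfacet

endsolid


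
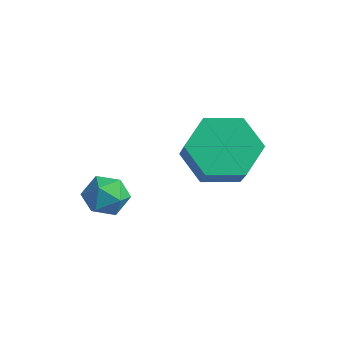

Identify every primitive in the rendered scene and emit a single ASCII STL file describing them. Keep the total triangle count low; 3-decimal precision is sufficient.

solid 
facet normal -0.305 0.678 0.669
outer loop
vertex 0.209 -2.63 -2.21
vertex 0.012 -3.094 -1.83
vertex 0.602 -2.876 -1.782
endloop
endfacet
facet normal 0.254 0.921 0.296
outer loop
vertex 0.209 -2.63 -2.21
vertex 0.602 -2.876 -1.782
vertex 0.81 -2.746 -2.364
endloop
endfacet
facet normal 0.075 0.915 -0.396
outer loop
vertex 0.209 -2.63 -2.21
vertex 0.81 -2.746 -2.364
vertex 0.348 -2.884 -2.771
endloop
endfacet
facet normal -0.592 0.669 -0.449
outer loop
vertex 0.209 -2.63 -2.21
vertex 0.348 -2.884 -2.771
vertex -0.145 -3.099 -2.441
endloop
endfacet
facet normal -0.827 0.522 0.208
outer loop
vertex 0.209 -2.63 -2.21
vertex -0.145 -3.099 -2.441
vertex 0.012 -3.094 -1.83
endloop
endfacet
facet normal 0.795 0.467 0.388
outer loop
vertex 0.81 -2.746 -2.364
vertex 0.602 -2.876 -1.782
vertex 0.985 -3.281 -2.079
endloop
endfacet
facet normal -0.107 0.072 0.992
outer loop
vertex 0.602 -2.876 -1.782
vertex 0.012 -3.094 -1.83
vertex 0.492 -3.496 -1.749
endloop
endfacet
facet normal -0.952 -0.180 0.246
outer loop
vertex 0.012 -3.094 -1.83
vertex -0.145 -3.099 -2.441
vertex 0.03 -3.634 -2.156
endloop
endfacet
facet normal -0.573 0.058 -0.818
outer loop
vertex -0.145 -3.099 -2.441
vertex 0.348 -2.884 -2.771
vertex 0.238 -3.504 -2.738
endloop
endfacet
facet normal 0.507 0.458 -0.730
outer loop
vertex 0.348 -2.884 -2.771
vertex 0.81 -2.746 -2.364
vertex 0.828 -3.286 -2.69
endloop
endfacet
facet normal 0.592 -0.669 0.449
outer loop
vertex 0.631 -3.75 -2.31
vertex 0.985 -3.281 -2.079
vertex 0.492 -3.496 -1.749
endloop
endfacet
facet normal -0.075 -0.915 0.396
outer loop
vertex 0.631 -3.75 -2.31
vertex 0.492 -3.496 -1.749
vertex 0.03 -3.634 -2.156
endloop
endfacet
facet normal -0.254 -0.921 -0.296
outer loop
vertex 0.631 -3.75 -2.31
vertex 0.03 -3.634 -2.156
vertex 0.238 -3.504 -2.738
endloop
endfacet
facet normal 0.305 -0.678 -0.669
outer loop
vertex 0.631 -3.75 -2.31
vertex 0.238 -3.504 -2.738
vertex 0.828 -3.286 -2.69
endloop
endfacet
facet normal 0.827 -0.522 -0.208
outer loop
vertex 0.631 -3.75 -2.31
vertex 0.828 -3.286 -2.69
vertex 0.985 -3.281 -2.079
endloop
endfacet
facet normal 0.573 -0.058 0.818
outer loop
vertex 0.492 -3.496 -1.749
vertex 0.985 -3.281 -2.079
vertex 0.602 -2.876 -1.782
endloop
endfacet
facet normal -0.507 -0.458 0.730
outer loop
vertex 0.03 -3.634 -2.156
vertex 0.492 -3.496 -1.749
vertex 0.012 -3.094 -1.83
endloop
endfacet
facet normal -0.795 -0.467 -0.388
outer loop
vertex 0.238 -3.504 -2.738
vertex 0.03 -3.634 -2.156
vertex -0.145 -3.099 -2.441
endloop
endfacet
facet normal 0.107 -0.072 -0.992
outer loop
vertex 0.828 -3.286 -2.69
vertex 0.238 -3.504 -2.738
vertex 0.348 -2.884 -2.771
endloop
endfacet
facet normal 0.952 0.180 -0.246
outer loop
vertex 0.985 -3.281 -2.079
vertex 0.828 -3.286 -2.69
vertex 0.81 -2.746 -2.364
endloop
endfacet
facet normal -0.505 0.414 -0.758
outer loop
vertex 3.204 -1.63 -1.185
vertex 2.47 -1.527 -0.64
vertex 3.1 -0.859 -0.695
endloop
endfacet
facet normal 0.856 0.355 -0.377
outer loop
vertex 3.204 -1.63 -1.185
vertex 3.1 -0.859 -0.695
vertex 3.724 -2.056 -0.405
endloop
endfacet
facet normal 0.856 0.355 -0.376
outer loop
vertex 3.724 -2.056 -0.405
vertex 3.1 -0.859 -0.695
vertex 3.62 -1.285 0.086
endloop
endfacet
facet normal 0.504 -0.414 0.758
outer loop
vertex 3.724 -2.056 -0.405
vertex 3.62 -1.285 0.086
vertex 2.99 -1.953 0.14
endloop
endfacet
facet normal -0.504 0.413 -0.758
outer loop
vertex 3.1 -0.859 -0.695
vertex 2.47 -1.527 -0.64
vertex 2.366 -0.755 -0.15
endloop
endfacet
facet normal 0.331 0.904 0.273
outer loop
vertex 3.1 -0.859 -0.695
vertex 2.366 -0.755 -0.15
vertex 3.62 -1.285 0.086
endloop
endfacet
facet normal 0.331 0.904 0.273
outer loop
vertex 3.62 -1.285 0.086
vertex 2.366 -0.755 -0.15
vertex 2.886 -1.181 0.631
endloop
endfacet
facet normal 0.504 -0.414 0.758
outer loop
vertex 3.62 -1.285 0.086
vertex 2.886 -1.181 0.631
vertex 2.99 -1.953 0.14
endloop
endfacet
facet normal -0.505 0.413 -0.758
outer loop
vertex 2.366 -0.755 -0.15
vertex 2.47 -1.527 -0.64
vertex 1.736 -1.424 -0.095
endloop
endfacet
facet normal -0.526 0.549 0.650
outer loop
vertex 2.366 -0.755 -0.15
vertex 1.736 -1.424 -0.095
vertex 2.886 -1.181 0.631
endloop
endfacet
facet normal -0.526 0.548 0.650
outer loop
vertex 2.886 -1.181 0.631
vertex 1.736 -1.424 -0.095
vertex 2.256 -1.85 0.685
endloop
endfacet
facet normal 0.505 -0.414 0.758
outer loop
vertex 2.886 -1.181 0.631
vertex 2.256 -1.85 0.685
vertex 2.99 -1.953 0.14
endloop
endfacet
facet normal -0.504 0.414 -0.758
outer loop
vertex 1.736 -1.424 -0.095
vertex 2.47 -1.527 -0.64
vertex 1.84 -2.195 -0.586
endloop
endfacet
facet normal -0.856 -0.355 0.376
outer loop
vertex 1.736 -1.424 -0.095
vertex 1.84 -2.195 -0.586
vertex 2.256 -1.85 0.685
endloop
endfacet
facet normal -0.856 -0.355 0.376
outer loop
vertex 2.256 -1.85 0.685
vertex 1.84 -2.195 -0.586
vertex 2.36 -2.621 0.195
endloop
endfacet
facet normal 0.505 -0.414 0.758
outer loop
vertex 2.256 -1.85 0.685
vertex 2.36 -2.621 0.195
vertex 2.99 -1.953 0.14
endloop
endfacet
facet normal -0.504 0.414 -0.758
outer loop
vertex 1.84 -2.195 -0.586
vertex 2.47 -1.527 -0.64
vertex 2.574 -2.299 -1.131
endloop
endfacet
facet normal -0.331 -0.904 -0.273
outer loop
vertex 1.84 -2.195 -0.586
vertex 2.574 -2.299 -1.131
vertex 2.36 -2.621 0.195
endloop
endfacet
facet normal -0.331 -0.904 -0.273
outer loop
vertex 2.36 -2.621 0.195
vertex 2.574 -2.299 -1.131
vertex 3.094 -2.725 -0.35
endloop
endfacet
facet normal 0.504 -0.413 0.758
outer loop
vertex 2.36 -2.621 0.195
vertex 3.094 -2.725 -0.35
vertex 2.99 -1.953 0.14
endloop
endfacet
facet normal -0.505 0.414 -0.758
outer loop
vertex 2.574 -2.299 -1.131
vertex 2.47 -1.527 -0.64
vertex 3.204 -1.63 -1.185
endloop
endfacet
facet normal 0.527 -0.548 -0.650
outer loop
vertex 2.574 -2.299 -1.131
vertex 3.204 -1.63 -1.185
vertex 3.094 -2.725 -0.35
endloop
endfacet
facet normal 0.526 -0.549 -0.650
outer loop
vertex 3.094 -2.725 -0.35
vertex 3.204 -1.63 -1.185
vertex 3.724 -2.056 -0.405
endloop
endfacet
facet normal 0.505 -0.413 0.758
outer loop
vertex 3.094 -2.725 -0.35
vertex 3.724 -2.056 -0.405
vertex 2.99 -1.953 0.14
endloop
endfacet

endsolid


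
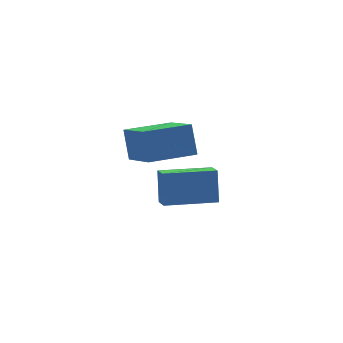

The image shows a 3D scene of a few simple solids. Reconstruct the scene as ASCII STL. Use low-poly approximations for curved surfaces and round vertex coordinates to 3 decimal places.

solid 
facet normal -0.999 0.018 0.050
outer loop
vertex -0.404 -0.797 -0.171
vertex -0.406 0.015 -0.511
vertex -0.481 -1.356 -1.507
endloop
endfacet
facet normal 0.002 -0.923 0.386
outer loop
vertex 1.566 -1.395 -1.609
vertex -0.404 -0.797 -0.171
vertex -0.481 -1.356 -1.507
endloop
endfacet
facet normal -0.999 0.018 0.050
outer loop
vertex -0.481 -1.356 -1.507
vertex -0.406 0.015 -0.511
vertex -0.483 -0.544 -1.846
endloop
endfacet
facet normal -0.053 -0.385 -0.921
outer loop
vertex -0.483 -0.544 -1.846
vertex 1.566 -1.395 -1.609
vertex -0.481 -1.356 -1.507
endloop
endfacet
facet normal 0.053 0.386 0.921
outer loop
vertex -0.404 -0.797 -0.171
vertex 1.641 -0.024 -0.613
vertex -0.406 0.015 -0.511
endloop
endfacet
facet normal 0.002 -0.922 0.386
outer loop
vertex 1.643 -0.836 -0.274
vertex -0.404 -0.797 -0.171
vertex 1.566 -1.395 -1.609
endloop
endfacet
facet normal 0.054 0.385 0.921
outer loop
vertex 1.643 -0.836 -0.274
vertex 1.641 -0.024 -0.613
vertex -0.404 -0.797 -0.171
endloop
endfacet
facet normal -0.002 0.922 -0.386
outer loop
vertex -0.406 0.015 -0.511
vertex 1.641 -0.024 -0.613
vertex -0.483 -0.544 -1.846
endloop
endfacet
facet normal -0.054 -0.386 -0.921
outer loop
vertex 1.564 -0.583 -1.949
vertex 1.566 -1.395 -1.609
vertex -0.483 -0.544 -1.846
endloop
endfacet
facet normal -0.002 0.923 -0.386
outer loop
vertex -0.483 -0.544 -1.846
vertex 1.641 -0.024 -0.613
vertex 1.564 -0.583 -1.949
endloop
endfacet
facet normal 0.999 -0.018 -0.050
outer loop
vertex 1.564 -0.583 -1.949
vertex 1.643 -0.836 -0.274
vertex 1.566 -1.395 -1.609
endloop
endfacet
facet normal 0.999 -0.018 -0.050
outer loop
vertex 1.641 -0.024 -0.613
vertex 1.643 -0.836 -0.274
vertex 1.564 -0.583 -1.949
endloop
endfacet
facet normal -0.984 -0.177 0.034
outer loop
vertex -1.711 -3.681 3.971
vertex -2.044 -1.997 3.111
vertex -1.647 -4.262 2.81
endloop
endfacet
facet normal 0.173 -0.877 0.448
outer loop
vertex 0.124 -3.943 2.749
vertex -1.711 -3.681 3.971
vertex -1.647 -4.262 2.81
endloop
endfacet
facet normal -0.984 -0.177 0.033
outer loop
vertex -1.647 -4.262 2.81
vertex -2.044 -1.997 3.111
vertex -1.979 -2.578 1.95
endloop
endfacet
facet normal 0.050 -0.446 -0.893
outer loop
vertex -1.979 -2.578 1.95
vertex 0.124 -3.943 2.749
vertex -1.647 -4.262 2.81
endloop
endfacet
facet normal -0.050 0.446 0.893
outer loop
vertex -1.711 -3.681 3.971
vertex -0.273 -1.678 3.05
vertex -2.044 -1.997 3.111
endloop
endfacet
facet normal 0.173 -0.877 0.448
outer loop
vertex 0.059 -3.362 3.91
vertex -1.711 -3.681 3.971
vertex 0.124 -3.943 2.749
endloop
endfacet
facet normal -0.050 0.446 0.893
outer loop
vertex 0.059 -3.362 3.91
vertex -0.273 -1.678 3.05
vertex -1.711 -3.681 3.971
endloop
endfacet
facet normal -0.173 0.877 -0.448
outer loop
vertex -2.044 -1.997 3.111
vertex -0.273 -1.678 3.05
vertex -1.979 -2.578 1.95
endloop
endfacet
facet normal 0.050 -0.446 -0.893
outer loop
vertex -0.209 -2.259 1.889
vertex 0.124 -3.943 2.749
vertex -1.979 -2.578 1.95
endloop
endfacet
facet normal -0.173 0.877 -0.448
outer loop
vertex -1.979 -2.578 1.95
vertex -0.273 -1.678 3.05
vertex -0.209 -2.259 1.889
endloop
endfacet
facet normal 0.984 0.177 -0.034
outer loop
vertex -0.209 -2.259 1.889
vertex 0.059 -3.362 3.91
vertex 0.124 -3.943 2.749
endloop
endfacet
facet normal 0.984 0.177 -0.034
outer loop
vertex -0.273 -1.678 3.05
vertex 0.059 -3.362 3.91
vertex -0.209 -2.259 1.889
endloop
endfacet

endsolid


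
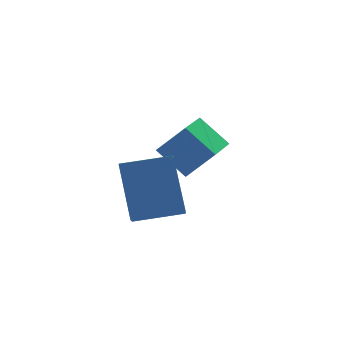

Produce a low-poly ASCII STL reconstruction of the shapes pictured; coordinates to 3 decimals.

solid 
facet normal -0.689 -0.652 0.315
outer loop
vertex 3.689 1.646 -0.991
vertex 3.115 2.661 -0.146
vertex 2.817 2.048 -2.065
endloop
endfacet
facet normal 0.398 -0.705 -0.587
outer loop
vertex 3.885 3.059 -2.554
vertex 3.689 1.646 -0.991
vertex 2.817 2.048 -2.065
endloop
endfacet
facet normal -0.689 -0.652 0.315
outer loop
vertex 2.817 2.048 -2.065
vertex 3.115 2.661 -0.146
vertex 2.243 3.063 -1.22
endloop
endfacet
facet normal -0.605 0.279 -0.746
outer loop
vertex 2.243 3.063 -1.22
vertex 3.885 3.059 -2.554
vertex 2.817 2.048 -2.065
endloop
endfacet
facet normal 0.605 -0.279 0.746
outer loop
vertex 3.689 1.646 -0.991
vertex 4.183 3.672 -0.635
vertex 3.115 2.661 -0.146
endloop
endfacet
facet normal 0.398 -0.705 -0.587
outer loop
vertex 4.757 2.657 -1.48
vertex 3.689 1.646 -0.991
vertex 3.885 3.059 -2.554
endloop
endfacet
facet normal 0.605 -0.279 0.746
outer loop
vertex 4.757 2.657 -1.48
vertex 4.183 3.672 -0.635
vertex 3.689 1.646 -0.991
endloop
endfacet
facet normal -0.398 0.705 0.587
outer loop
vertex 3.115 2.661 -0.146
vertex 4.183 3.672 -0.635
vertex 2.243 3.063 -1.22
endloop
endfacet
facet normal -0.605 0.279 -0.746
outer loop
vertex 3.311 4.074 -1.709
vertex 3.885 3.059 -2.554
vertex 2.243 3.063 -1.22
endloop
endfacet
facet normal -0.398 0.705 0.587
outer loop
vertex 2.243 3.063 -1.22
vertex 4.183 3.672 -0.635
vertex 3.311 4.074 -1.709
endloop
endfacet
facet normal 0.689 0.652 -0.315
outer loop
vertex 3.311 4.074 -1.709
vertex 4.757 2.657 -1.48
vertex 3.885 3.059 -2.554
endloop
endfacet
facet normal 0.689 0.652 -0.315
outer loop
vertex 4.183 3.672 -0.635
vertex 4.757 2.657 -1.48
vertex 3.311 4.074 -1.709
endloop
endfacet
facet normal -0.929 0.343 -0.138
outer loop
vertex -0.495 -0.704 -1.016
vertex -0.208 0.704 0.556
vertex 0.159 0.564 -2.271
endloop
endfacet
facet normal -0.135 -0.661 -0.738
outer loop
vertex 1.748 -0.024 -2.036
vertex -0.495 -0.704 -1.016
vertex 0.159 0.564 -2.271
endloop
endfacet
facet normal -0.929 0.344 -0.138
outer loop
vertex 0.159 0.564 -2.271
vertex -0.208 0.704 0.556
vertex 0.447 1.971 -0.699
endloop
endfacet
facet normal 0.345 0.667 -0.660
outer loop
vertex 0.447 1.971 -0.699
vertex 1.748 -0.024 -2.036
vertex 0.159 0.564 -2.271
endloop
endfacet
facet normal -0.345 -0.667 0.660
outer loop
vertex -0.495 -0.704 -1.016
vertex 1.381 0.116 0.791
vertex -0.208 0.704 0.556
endloop
endfacet
facet normal -0.135 -0.661 -0.738
outer loop
vertex 1.093 -1.291 -0.781
vertex -0.495 -0.704 -1.016
vertex 1.748 -0.024 -2.036
endloop
endfacet
facet normal -0.344 -0.667 0.660
outer loop
vertex 1.093 -1.291 -0.781
vertex 1.381 0.116 0.791
vertex -0.495 -0.704 -1.016
endloop
endfacet
facet normal 0.135 0.661 0.738
outer loop
vertex -0.208 0.704 0.556
vertex 1.381 0.116 0.791
vertex 0.447 1.971 -0.699
endloop
endfacet
facet normal 0.344 0.667 -0.660
outer loop
vertex 2.035 1.384 -0.464
vertex 1.748 -0.024 -2.036
vertex 0.447 1.971 -0.699
endloop
endfacet
facet normal 0.135 0.661 0.738
outer loop
vertex 0.447 1.971 -0.699
vertex 1.381 0.116 0.791
vertex 2.035 1.384 -0.464
endloop
endfacet
facet normal 0.929 -0.343 0.138
outer loop
vertex 2.035 1.384 -0.464
vertex 1.093 -1.291 -0.781
vertex 1.748 -0.024 -2.036
endloop
endfacet
facet normal 0.929 -0.343 0.137
outer loop
vertex 1.381 0.116 0.791
vertex 1.093 -1.291 -0.781
vertex 2.035 1.384 -0.464
endloop
endfacet

endsolid


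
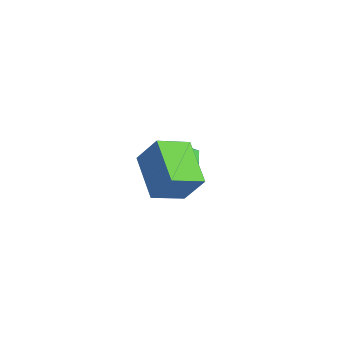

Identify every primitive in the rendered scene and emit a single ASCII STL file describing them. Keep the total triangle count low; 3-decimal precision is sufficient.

solid 
facet normal -0.331 -0.410 -0.850
outer loop
vertex 3.455 -1.314 0.809
vertex 1.5 -0.85 1.346
vertex 3.591 0.118 0.065
endloop
endfacet
facet normal 0.940 -0.223 -0.258
outer loop
vertex 4.1 0.75 1.374
vertex 3.455 -1.314 0.809
vertex 3.591 0.118 0.065
endloop
endfacet
facet normal -0.331 -0.410 -0.850
outer loop
vertex 3.591 0.118 0.065
vertex 1.5 -0.85 1.346
vertex 1.636 0.583 0.602
endloop
endfacet
facet normal 0.084 0.884 -0.460
outer loop
vertex 1.636 0.583 0.602
vertex 4.1 0.75 1.374
vertex 3.591 0.118 0.065
endloop
endfacet
facet normal -0.084 -0.884 0.459
outer loop
vertex 3.455 -1.314 0.809
vertex 2.009 -0.218 2.655
vertex 1.5 -0.85 1.346
endloop
endfacet
facet normal 0.940 -0.223 -0.258
outer loop
vertex 3.964 -0.683 2.118
vertex 3.455 -1.314 0.809
vertex 4.1 0.75 1.374
endloop
endfacet
facet normal -0.084 -0.884 0.459
outer loop
vertex 3.964 -0.683 2.118
vertex 2.009 -0.218 2.655
vertex 3.455 -1.314 0.809
endloop
endfacet
facet normal -0.940 0.223 0.258
outer loop
vertex 1.5 -0.85 1.346
vertex 2.009 -0.218 2.655
vertex 1.636 0.583 0.602
endloop
endfacet
facet normal 0.084 0.884 -0.459
outer loop
vertex 2.145 1.214 1.911
vertex 4.1 0.75 1.374
vertex 1.636 0.583 0.602
endloop
endfacet
facet normal -0.940 0.223 0.258
outer loop
vertex 1.636 0.583 0.602
vertex 2.009 -0.218 2.655
vertex 2.145 1.214 1.911
endloop
endfacet
facet normal 0.331 0.410 0.850
outer loop
vertex 2.145 1.214 1.911
vertex 3.964 -0.683 2.118
vertex 4.1 0.75 1.374
endloop
endfacet
facet normal 0.331 0.410 0.850
outer loop
vertex 2.009 -0.218 2.655
vertex 3.964 -0.683 2.118
vertex 2.145 1.214 1.911
endloop
endfacet
facet normal -0.959 0.185 -0.214
outer loop
vertex -1.629 3.304 -3.84
vertex -1.828 2.5 -3.642
vertex -1.846 3.103 -3.041
endloop
endfacet
facet normal -0.633 0.774 0.023
outer loop
vertex -1.629 3.304 -3.84
vertex -1.846 3.103 -3.041
vertex -1.198 3.637 -3.185
endloop
endfacet
facet normal -0.081 0.909 -0.409
outer loop
vertex -1.629 3.304 -3.84
vertex -1.198 3.637 -3.185
vertex -0.78 3.364 -3.875
endloop
endfacet
facet normal -0.066 0.403 -0.913
outer loop
vertex -1.629 3.304 -3.84
vertex -0.78 3.364 -3.875
vertex -1.169 2.661 -4.157
endloop
endfacet
facet normal -0.608 -0.045 -0.792
outer loop
vertex -1.629 3.304 -3.84
vertex -1.169 2.661 -4.157
vertex -1.828 2.5 -3.642
endloop
endfacet
facet normal -0.375 0.637 0.674
outer loop
vertex -1.198 3.637 -3.185
vertex -1.846 3.103 -3.041
vertex -1.131 3.039 -2.583
endloop
endfacet
facet normal -0.903 -0.317 0.291
outer loop
vertex -1.846 3.103 -3.041
vertex -1.828 2.5 -3.642
vertex -1.52 2.336 -2.865
endloop
endfacet
facet normal -0.336 -0.687 -0.645
outer loop
vertex -1.828 2.5 -3.642
vertex -1.169 2.661 -4.157
vertex -1.102 2.063 -3.555
endloop
endfacet
facet normal 0.541 0.037 -0.840
outer loop
vertex -1.169 2.661 -4.157
vertex -0.78 3.364 -3.875
vertex -0.454 2.597 -3.699
endloop
endfacet
facet normal 0.518 0.855 -0.025
outer loop
vertex -0.78 3.364 -3.875
vertex -1.198 3.637 -3.185
vertex -0.472 3.2 -3.098
endloop
endfacet
facet normal 0.066 -0.403 0.913
outer loop
vertex -0.671 2.396 -2.9
vertex -1.131 3.039 -2.583
vertex -1.52 2.336 -2.865
endloop
endfacet
facet normal 0.081 -0.909 0.409
outer loop
vertex -0.671 2.396 -2.9
vertex -1.52 2.336 -2.865
vertex -1.102 2.063 -3.555
endloop
endfacet
facet normal 0.633 -0.774 -0.023
outer loop
vertex -0.671 2.396 -2.9
vertex -1.102 2.063 -3.555
vertex -0.454 2.597 -3.699
endloop
endfacet
facet normal 0.959 -0.185 0.214
outer loop
vertex -0.671 2.396 -2.9
vertex -0.454 2.597 -3.699
vertex -0.472 3.2 -3.098
endloop
endfacet
facet normal 0.608 0.045 0.792
outer loop
vertex -0.671 2.396 -2.9
vertex -0.472 3.2 -3.098
vertex -1.131 3.039 -2.583
endloop
endfacet
facet normal -0.541 -0.037 0.840
outer loop
vertex -1.52 2.336 -2.865
vertex -1.131 3.039 -2.583
vertex -1.846 3.103 -3.041
endloop
endfacet
facet normal -0.518 -0.855 0.025
outer loop
vertex -1.102 2.063 -3.555
vertex -1.52 2.336 -2.865
vertex -1.828 2.5 -3.642
endloop
endfacet
facet normal 0.375 -0.637 -0.674
outer loop
vertex -0.454 2.597 -3.699
vertex -1.102 2.063 -3.555
vertex -1.169 2.661 -4.157
endloop
endfacet
facet normal 0.903 0.317 -0.291
outer loop
vertex -0.472 3.2 -3.098
vertex -0.454 2.597 -3.699
vertex -0.78 3.364 -3.875
endloop
endfacet
facet normal 0.336 0.687 0.645
outer loop
vertex -1.131 3.039 -2.583
vertex -0.472 3.2 -3.098
vertex -1.198 3.637 -3.185
endloop
endfacet

endsolid


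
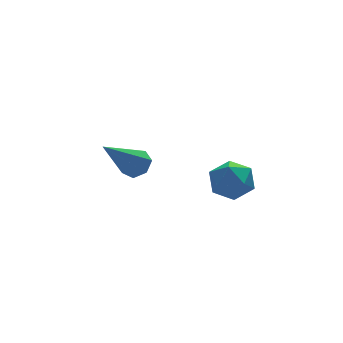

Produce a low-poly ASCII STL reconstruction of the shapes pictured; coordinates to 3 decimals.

solid 
facet normal -0.305 0.486 0.819
outer loop
vertex 3.19 -1.041 -0.383
vertex 3.579 -1.536 0.056
vertex 3.92 -0.896 -0.197
endloop
endfacet
facet normal -0.252 0.932 0.262
outer loop
vertex 3.19 -1.041 -0.383
vertex 3.92 -0.896 -0.197
vertex 3.672 -0.762 -0.911
endloop
endfacet
facet normal -0.678 0.689 -0.255
outer loop
vertex 3.19 -1.041 -0.383
vertex 3.672 -0.762 -0.911
vertex 3.178 -1.318 -1.099
endloop
endfacet
facet normal -0.995 0.095 -0.020
outer loop
vertex 3.19 -1.041 -0.383
vertex 3.178 -1.318 -1.099
vertex 3.12 -1.796 -0.502
endloop
endfacet
facet normal -0.765 -0.030 0.643
outer loop
vertex 3.19 -1.041 -0.383
vertex 3.12 -1.796 -0.502
vertex 3.579 -1.536 0.056
endloop
endfacet
facet normal 0.421 0.907 0.024
outer loop
vertex 3.672 -0.762 -0.911
vertex 3.92 -0.896 -0.197
vertex 4.36 -1.084 -0.798
endloop
endfacet
facet normal 0.335 0.187 0.924
outer loop
vertex 3.92 -0.896 -0.197
vertex 3.579 -1.536 0.056
vertex 4.302 -1.562 -0.201
endloop
endfacet
facet normal -0.409 -0.650 0.640
outer loop
vertex 3.579 -1.536 0.056
vertex 3.12 -1.796 -0.502
vertex 3.808 -2.118 -0.389
endloop
endfacet
facet normal -0.783 -0.446 -0.433
outer loop
vertex 3.12 -1.796 -0.502
vertex 3.178 -1.318 -1.099
vertex 3.56 -1.984 -1.103
endloop
endfacet
facet normal -0.271 0.515 -0.813
outer loop
vertex 3.178 -1.318 -1.099
vertex 3.672 -0.762 -0.911
vertex 3.901 -1.344 -1.356
endloop
endfacet
facet normal 0.995 -0.095 0.020
outer loop
vertex 4.29 -1.839 -0.917
vertex 4.36 -1.084 -0.798
vertex 4.302 -1.562 -0.201
endloop
endfacet
facet normal 0.678 -0.689 0.255
outer loop
vertex 4.29 -1.839 -0.917
vertex 4.302 -1.562 -0.201
vertex 3.808 -2.118 -0.389
endloop
endfacet
facet normal 0.252 -0.932 -0.262
outer loop
vertex 4.29 -1.839 -0.917
vertex 3.808 -2.118 -0.389
vertex 3.56 -1.984 -1.103
endloop
endfacet
facet normal 0.305 -0.486 -0.819
outer loop
vertex 4.29 -1.839 -0.917
vertex 3.56 -1.984 -1.103
vertex 3.901 -1.344 -1.356
endloop
endfacet
facet normal 0.765 0.030 -0.643
outer loop
vertex 4.29 -1.839 -0.917
vertex 3.901 -1.344 -1.356
vertex 4.36 -1.084 -0.798
endloop
endfacet
facet normal 0.783 0.446 0.433
outer loop
vertex 4.302 -1.562 -0.201
vertex 4.36 -1.084 -0.798
vertex 3.92 -0.896 -0.197
endloop
endfacet
facet normal 0.271 -0.515 0.813
outer loop
vertex 3.808 -2.118 -0.389
vertex 4.302 -1.562 -0.201
vertex 3.579 -1.536 0.056
endloop
endfacet
facet normal -0.421 -0.907 -0.024
outer loop
vertex 3.56 -1.984 -1.103
vertex 3.808 -2.118 -0.389
vertex 3.12 -1.796 -0.502
endloop
endfacet
facet normal -0.335 -0.187 -0.924
outer loop
vertex 3.901 -1.344 -1.356
vertex 3.56 -1.984 -1.103
vertex 3.178 -1.318 -1.099
endloop
endfacet
facet normal 0.409 0.650 -0.640
outer loop
vertex 4.36 -1.084 -0.798
vertex 3.901 -1.344 -1.356
vertex 3.672 -0.762 -0.911
endloop
endfacet
facet normal 0.640 0.240 -0.730
outer loop
vertex 1.07 -1.276 1.284
vertex 0.719 -1.419 0.929
vertex 0.79 -0.951 1.145
endloop
endfacet
facet normal 0.280 0.571 0.772
outer loop
vertex 1.07 -1.276 1.284
vertex 0.79 -0.951 1.145
vertex -0.459 -1.861 2.271
endloop
endfacet
facet normal 0.641 0.239 -0.729
outer loop
vertex 0.79 -0.951 1.145
vertex 0.719 -1.419 0.929
vertex 0.456 -0.979 0.842
endloop
endfacet
facet normal -0.358 0.879 0.314
outer loop
vertex 0.79 -0.951 1.145
vertex 0.456 -0.979 0.842
vertex -0.459 -1.861 2.271
endloop
endfacet
facet normal 0.641 0.239 -0.730
outer loop
vertex 0.456 -0.979 0.842
vertex 0.719 -1.419 0.929
vertex 0.32 -1.338 0.605
endloop
endfacet
facet normal -0.843 0.480 -0.243
outer loop
vertex 0.456 -0.979 0.842
vertex 0.32 -1.338 0.605
vertex -0.459 -1.861 2.271
endloop
endfacet
facet normal 0.641 0.240 -0.729
outer loop
vertex 0.32 -1.338 0.605
vertex 0.719 -1.419 0.929
vertex 0.485 -1.758 0.612
endloop
endfacet
facet normal -0.812 -0.327 -0.483
outer loop
vertex 0.32 -1.338 0.605
vertex 0.485 -1.758 0.612
vertex -0.459 -1.861 2.271
endloop
endfacet
facet normal 0.640 0.240 -0.730
outer loop
vertex 0.485 -1.758 0.612
vertex 0.719 -1.419 0.929
vertex 0.826 -1.923 0.857
endloop
endfacet
facet normal -0.290 -0.931 -0.223
outer loop
vertex 0.485 -1.758 0.612
vertex 0.826 -1.923 0.857
vertex -0.459 -1.861 2.271
endloop
endfacet
facet normal 0.641 0.240 -0.729
outer loop
vertex 0.826 -1.923 0.857
vertex 0.719 -1.419 0.929
vertex 1.087 -1.708 1.157
endloop
endfacet
facet normal 0.333 -0.879 0.341
outer loop
vertex 0.826 -1.923 0.857
vertex 1.087 -1.708 1.157
vertex -0.459 -1.861 2.271
endloop
endfacet
facet normal 0.640 0.240 -0.730
outer loop
vertex 1.087 -1.708 1.157
vertex 0.719 -1.419 0.929
vertex 1.07 -1.276 1.284
endloop
endfacet
facet normal 0.585 -0.207 0.784
outer loop
vertex 1.087 -1.708 1.157
vertex 1.07 -1.276 1.284
vertex -0.459 -1.861 2.271
endloop
endfacet

endsolid


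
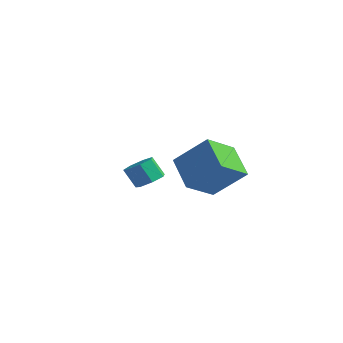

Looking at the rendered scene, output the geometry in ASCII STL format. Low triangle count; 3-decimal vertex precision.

solid 
facet normal 0.537 0.103 -0.837
outer loop
vertex -2.45 3.531 -3.701
vertex -3.081 3.399 -4.122
vertex -2.808 4.071 -3.864
endloop
endfacet
facet normal 0.652 0.580 0.488
outer loop
vertex -2.45 3.531 -3.701
vertex -2.808 4.071 -3.864
vertex -3.067 3.414 -2.738
endloop
endfacet
facet normal 0.651 0.581 0.489
outer loop
vertex -3.067 3.414 -2.738
vertex -2.808 4.071 -3.864
vertex -3.426 3.954 -2.901
endloop
endfacet
facet normal -0.535 -0.103 0.838
outer loop
vertex -3.067 3.414 -2.738
vertex -3.426 3.954 -2.901
vertex -3.699 3.281 -3.158
endloop
endfacet
facet normal 0.536 0.104 -0.838
outer loop
vertex -2.808 4.071 -3.864
vertex -3.081 3.399 -4.122
vertex -3.372 4.105 -4.221
endloop
endfacet
facet normal -0.012 0.994 0.113
outer loop
vertex -2.808 4.071 -3.864
vertex -3.372 4.105 -4.221
vertex -3.426 3.954 -2.901
endloop
endfacet
facet normal -0.013 0.993 0.113
outer loop
vertex -3.426 3.954 -2.901
vertex -3.372 4.105 -4.221
vertex -3.989 3.987 -3.258
endloop
endfacet
facet normal -0.537 -0.102 0.837
outer loop
vertex -3.426 3.954 -2.901
vertex -3.989 3.987 -3.258
vertex -3.699 3.281 -3.158
endloop
endfacet
facet normal 0.536 0.103 -0.838
outer loop
vertex -3.372 4.105 -4.221
vertex -3.081 3.399 -4.122
vertex -3.717 3.607 -4.503
endloop
endfacet
facet normal -0.667 0.659 -0.347
outer loop
vertex -3.372 4.105 -4.221
vertex -3.717 3.607 -4.503
vertex -3.989 3.987 -3.258
endloop
endfacet
facet normal -0.667 0.659 -0.347
outer loop
vertex -3.989 3.987 -3.258
vertex -3.717 3.607 -4.503
vertex -4.334 3.489 -3.54
endloop
endfacet
facet normal -0.537 -0.102 0.837
outer loop
vertex -3.989 3.987 -3.258
vertex -4.334 3.489 -3.54
vertex -3.699 3.281 -3.158
endloop
endfacet
facet normal 0.536 0.103 -0.838
outer loop
vertex -3.717 3.607 -4.503
vertex -3.081 3.399 -4.122
vertex -3.583 2.952 -4.498
endloop
endfacet
facet normal -0.820 -0.172 -0.546
outer loop
vertex -3.717 3.607 -4.503
vertex -3.583 2.952 -4.498
vertex -4.334 3.489 -3.54
endloop
endfacet
facet normal -0.820 -0.172 -0.546
outer loop
vertex -4.334 3.489 -3.54
vertex -3.583 2.952 -4.498
vertex -4.2 2.834 -3.535
endloop
endfacet
facet normal -0.537 -0.104 0.837
outer loop
vertex -4.334 3.489 -3.54
vertex -4.2 2.834 -3.535
vertex -3.699 3.281 -3.158
endloop
endfacet
facet normal 0.537 0.102 -0.838
outer loop
vertex -3.583 2.952 -4.498
vertex -3.081 3.399 -4.122
vertex -3.072 2.634 -4.209
endloop
endfacet
facet normal -0.354 -0.873 -0.334
outer loop
vertex -3.583 2.952 -4.498
vertex -3.072 2.634 -4.209
vertex -4.2 2.834 -3.535
endloop
endfacet
facet normal -0.354 -0.873 -0.334
outer loop
vertex -4.2 2.834 -3.535
vertex -3.072 2.634 -4.209
vertex -3.689 2.516 -3.246
endloop
endfacet
facet normal -0.538 -0.103 0.837
outer loop
vertex -4.2 2.834 -3.535
vertex -3.689 2.516 -3.246
vertex -3.699 3.281 -3.158
endloop
endfacet
facet normal 0.537 0.102 -0.838
outer loop
vertex -3.072 2.634 -4.209
vertex -3.081 3.399 -4.122
vertex -2.567 2.892 -3.854
endloop
endfacet
facet normal 0.377 -0.917 0.129
outer loop
vertex -3.072 2.634 -4.209
vertex -2.567 2.892 -3.854
vertex -3.689 2.516 -3.246
endloop
endfacet
facet normal 0.378 -0.917 0.130
outer loop
vertex -3.689 2.516 -3.246
vertex -2.567 2.892 -3.854
vertex -3.185 2.774 -2.891
endloop
endfacet
facet normal -0.537 -0.103 0.837
outer loop
vertex -3.689 2.516 -3.246
vertex -3.185 2.774 -2.891
vertex -3.699 3.281 -3.158
endloop
endfacet
facet normal 0.537 0.102 -0.837
outer loop
vertex -2.567 2.892 -3.854
vertex -3.081 3.399 -4.122
vertex -2.45 3.531 -3.701
endloop
endfacet
facet normal 0.825 -0.270 0.496
outer loop
vertex -2.567 2.892 -3.854
vertex -2.45 3.531 -3.701
vertex -3.185 2.774 -2.891
endloop
endfacet
facet normal 0.825 -0.271 0.496
outer loop
vertex -3.185 2.774 -2.891
vertex -2.45 3.531 -3.701
vertex -3.067 3.414 -2.738
endloop
endfacet
facet normal -0.536 -0.102 0.838
outer loop
vertex -3.185 2.774 -2.891
vertex -3.067 3.414 -2.738
vertex -3.699 3.281 -3.158
endloop
endfacet
facet normal -0.662 -0.309 -0.682
outer loop
vertex 1.337 0.295 -2.048
vertex 0.0 1.11 -1.12
vertex 1.609 1.839 -3.012
endloop
endfacet
facet normal 0.735 -0.448 -0.510
outer loop
vertex 2.96 2.47 -1.62
vertex 1.337 0.295 -2.048
vertex 1.609 1.839 -3.012
endloop
endfacet
facet normal -0.662 -0.309 -0.682
outer loop
vertex 1.609 1.839 -3.012
vertex 0.0 1.11 -1.12
vertex 0.272 2.654 -2.084
endloop
endfacet
facet normal 0.148 0.839 -0.524
outer loop
vertex 0.272 2.654 -2.084
vertex 2.96 2.47 -1.62
vertex 1.609 1.839 -3.012
endloop
endfacet
facet normal -0.148 -0.839 0.524
outer loop
vertex 1.337 0.295 -2.048
vertex 1.351 1.741 0.272
vertex 0.0 1.11 -1.12
endloop
endfacet
facet normal 0.735 -0.448 -0.510
outer loop
vertex 2.688 0.926 -0.656
vertex 1.337 0.295 -2.048
vertex 2.96 2.47 -1.62
endloop
endfacet
facet normal -0.148 -0.839 0.524
outer loop
vertex 2.688 0.926 -0.656
vertex 1.351 1.741 0.272
vertex 1.337 0.295 -2.048
endloop
endfacet
facet normal -0.735 0.448 0.510
outer loop
vertex 0.0 1.11 -1.12
vertex 1.351 1.741 0.272
vertex 0.272 2.654 -2.084
endloop
endfacet
facet normal 0.148 0.839 -0.524
outer loop
vertex 1.623 3.285 -0.692
vertex 2.96 2.47 -1.62
vertex 0.272 2.654 -2.084
endloop
endfacet
facet normal -0.735 0.448 0.510
outer loop
vertex 0.272 2.654 -2.084
vertex 1.351 1.741 0.272
vertex 1.623 3.285 -0.692
endloop
endfacet
facet normal 0.662 0.309 0.682
outer loop
vertex 1.623 3.285 -0.692
vertex 2.688 0.926 -0.656
vertex 2.96 2.47 -1.62
endloop
endfacet
facet normal 0.662 0.309 0.682
outer loop
vertex 1.351 1.741 0.272
vertex 2.688 0.926 -0.656
vertex 1.623 3.285 -0.692
endloop
endfacet

endsolid
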